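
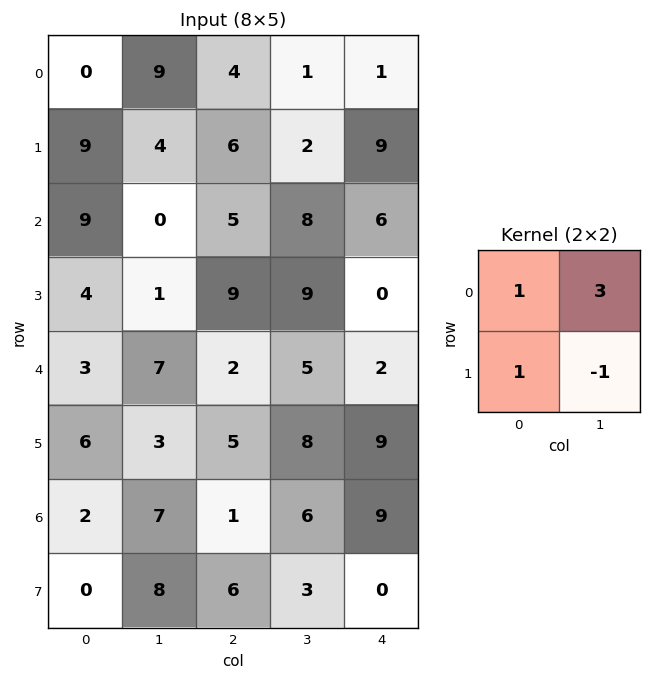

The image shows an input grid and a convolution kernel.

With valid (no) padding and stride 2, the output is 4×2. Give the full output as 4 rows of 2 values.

32 11
12 29
27 14
15 22

Output[0,0]: The receptive field on the input at this output position is [0 9 / 9 4]. Elementwise product with the kernel and sum: 0·1 + 9·3 + 9·1 + 4·-1.
Output[0,1]: The receptive field on the input at this output position is [4 1 / 6 2]. Elementwise product with the kernel and sum: 4·1 + 1·3 + 6·1 + 2·-1.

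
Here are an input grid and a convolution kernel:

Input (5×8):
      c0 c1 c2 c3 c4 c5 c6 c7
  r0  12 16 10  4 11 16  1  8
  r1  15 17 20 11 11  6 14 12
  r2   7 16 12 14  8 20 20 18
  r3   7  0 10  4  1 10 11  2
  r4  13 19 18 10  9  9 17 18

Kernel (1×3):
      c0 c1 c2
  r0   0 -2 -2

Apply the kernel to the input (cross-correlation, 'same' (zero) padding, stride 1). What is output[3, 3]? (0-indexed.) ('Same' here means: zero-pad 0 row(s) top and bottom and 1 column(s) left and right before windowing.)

The receptive field on the zero-padded input at this output position is [10 4 1]. Elementwise product with the kernel and sum: 4·-2 + 1·-2.

-10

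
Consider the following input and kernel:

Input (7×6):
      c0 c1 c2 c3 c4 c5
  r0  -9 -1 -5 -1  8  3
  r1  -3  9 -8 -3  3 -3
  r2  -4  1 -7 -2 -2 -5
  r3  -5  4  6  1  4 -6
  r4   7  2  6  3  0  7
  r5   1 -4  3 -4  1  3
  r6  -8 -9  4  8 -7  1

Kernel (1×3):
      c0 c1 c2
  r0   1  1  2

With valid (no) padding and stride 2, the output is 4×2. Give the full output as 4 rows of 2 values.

Output[0,0]: The receptive field on the input at this output position is [-9 -1 -5]. Elementwise product with the kernel and sum: -9·1 + -1·1 + -5·2.

-20 10
-17 -13
21 9
-9 -2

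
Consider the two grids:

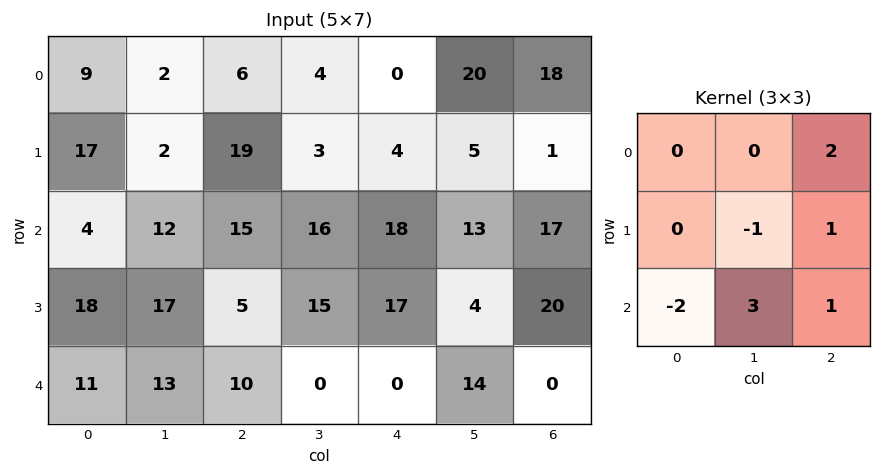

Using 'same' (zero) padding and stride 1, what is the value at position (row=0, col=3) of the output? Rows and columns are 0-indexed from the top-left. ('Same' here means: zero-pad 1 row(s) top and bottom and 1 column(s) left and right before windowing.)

The receptive field on the zero-padded input at this output position is [0 0 0 / 6 4 0 / 19 3 4]. Elementwise product with the kernel and sum: 0·2 + 4·-1 + 0·1 + 19·-2 + 3·3 + 4·1.

-29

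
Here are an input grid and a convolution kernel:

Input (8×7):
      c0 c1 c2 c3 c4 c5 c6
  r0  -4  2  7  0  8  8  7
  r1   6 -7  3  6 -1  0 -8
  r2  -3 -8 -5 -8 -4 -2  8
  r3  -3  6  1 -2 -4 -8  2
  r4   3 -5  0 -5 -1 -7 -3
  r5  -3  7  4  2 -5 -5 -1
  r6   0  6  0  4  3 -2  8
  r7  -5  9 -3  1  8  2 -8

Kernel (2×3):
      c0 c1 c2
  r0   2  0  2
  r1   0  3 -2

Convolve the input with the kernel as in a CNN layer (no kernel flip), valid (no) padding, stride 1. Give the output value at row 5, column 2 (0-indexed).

4

The receptive field on the input at this output position is [4 2 -5 / 0 4 3]. Elementwise product with the kernel and sum: 4·2 + -5·2 + 4·3 + 3·-2.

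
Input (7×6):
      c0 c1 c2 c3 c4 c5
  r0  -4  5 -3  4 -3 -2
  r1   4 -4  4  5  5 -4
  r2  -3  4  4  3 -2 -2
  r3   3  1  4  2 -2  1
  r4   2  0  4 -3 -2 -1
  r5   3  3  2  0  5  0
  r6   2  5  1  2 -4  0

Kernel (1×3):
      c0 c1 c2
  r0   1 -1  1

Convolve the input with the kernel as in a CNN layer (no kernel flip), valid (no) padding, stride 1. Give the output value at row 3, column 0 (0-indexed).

6

The receptive field on the input at this output position is [3 1 4]. Elementwise product with the kernel and sum: 3·1 + 1·-1 + 4·1.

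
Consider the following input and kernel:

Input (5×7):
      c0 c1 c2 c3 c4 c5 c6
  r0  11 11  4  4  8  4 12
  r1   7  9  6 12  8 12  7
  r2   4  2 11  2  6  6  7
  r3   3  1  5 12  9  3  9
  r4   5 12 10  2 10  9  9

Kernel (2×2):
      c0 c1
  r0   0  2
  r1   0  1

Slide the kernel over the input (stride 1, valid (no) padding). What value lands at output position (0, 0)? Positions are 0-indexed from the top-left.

The receptive field on the input at this output position is [11 11 / 7 9]. Elementwise product with the kernel and sum: 11·2 + 9·1.

31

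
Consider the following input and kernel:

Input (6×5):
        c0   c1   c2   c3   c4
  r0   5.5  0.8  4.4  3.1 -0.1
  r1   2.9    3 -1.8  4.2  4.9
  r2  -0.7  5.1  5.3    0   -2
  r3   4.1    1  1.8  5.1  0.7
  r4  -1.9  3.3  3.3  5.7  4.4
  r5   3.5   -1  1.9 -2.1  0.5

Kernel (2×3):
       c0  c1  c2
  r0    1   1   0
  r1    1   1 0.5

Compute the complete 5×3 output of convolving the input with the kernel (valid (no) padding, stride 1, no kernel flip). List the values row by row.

Output[0,0]: The receptive field on the input at this output position is [5.5 0.8 4.4 / 2.9 3 -1.8]. Elementwise product with the kernel and sum: 5.5·1 + 0.8·1 + 2.9·1 + 3·1 + -1.8·0.5.

11.3 8.5 12.35
12.95 11.6 6.7
10.4 15.75 12.55
8.15 12.25 18.1
4.85 6.45 9.05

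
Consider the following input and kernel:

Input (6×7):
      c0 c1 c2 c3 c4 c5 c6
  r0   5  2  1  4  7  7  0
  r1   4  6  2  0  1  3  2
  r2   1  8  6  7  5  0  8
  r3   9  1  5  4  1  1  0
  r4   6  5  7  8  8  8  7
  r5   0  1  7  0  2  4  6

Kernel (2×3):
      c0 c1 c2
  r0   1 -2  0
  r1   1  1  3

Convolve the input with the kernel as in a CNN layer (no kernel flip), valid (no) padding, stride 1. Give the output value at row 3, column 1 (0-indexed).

The receptive field on the input at this output position is [1 5 4 / 5 7 8]. Elementwise product with the kernel and sum: 1·1 + 5·-2 + 5·1 + 7·1 + 8·3.

27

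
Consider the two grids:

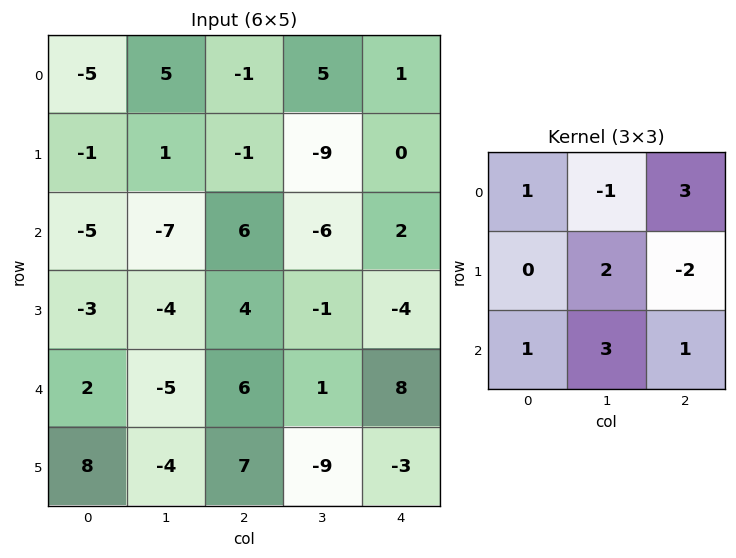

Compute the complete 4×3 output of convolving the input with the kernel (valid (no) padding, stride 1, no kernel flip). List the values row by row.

Output[0,0]: The receptive field on the input at this output position is [-5 5 -1 / -1 1 -1 / -5 -7 6]. Elementwise product with the kernel and sum: -5·1 + 5·-1 + -1·3 + 1·2 + -1·-2 + -5·1 + -7·3 + 6·1.

-29 42 -31
-42 6 -11
-3 -7 41
-6 7 -44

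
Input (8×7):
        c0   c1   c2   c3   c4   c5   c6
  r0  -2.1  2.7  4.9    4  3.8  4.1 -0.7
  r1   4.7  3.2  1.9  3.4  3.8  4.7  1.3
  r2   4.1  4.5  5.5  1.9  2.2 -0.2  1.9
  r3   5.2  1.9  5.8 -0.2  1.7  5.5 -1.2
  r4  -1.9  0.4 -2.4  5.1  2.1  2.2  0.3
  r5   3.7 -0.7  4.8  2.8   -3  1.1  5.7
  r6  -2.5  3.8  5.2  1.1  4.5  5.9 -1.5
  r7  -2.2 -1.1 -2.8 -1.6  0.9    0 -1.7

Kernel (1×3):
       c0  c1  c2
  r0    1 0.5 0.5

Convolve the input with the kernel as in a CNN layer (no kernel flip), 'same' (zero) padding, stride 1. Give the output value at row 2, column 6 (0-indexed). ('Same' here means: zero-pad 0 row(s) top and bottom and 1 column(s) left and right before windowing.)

The receptive field on the zero-padded input at this output position is [-0.2 1.9 0]. Elementwise product with the kernel and sum: -0.2·1 + 1.9·0.5 + 0·0.5.

0.75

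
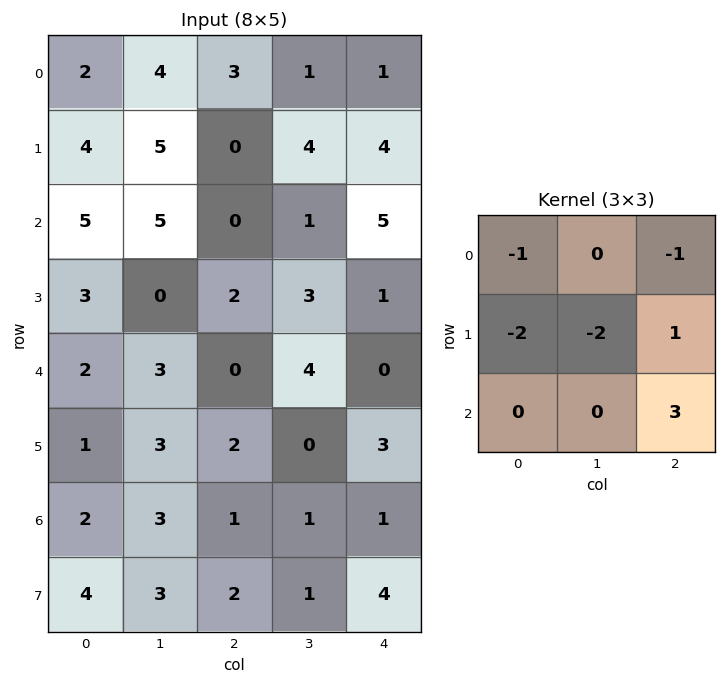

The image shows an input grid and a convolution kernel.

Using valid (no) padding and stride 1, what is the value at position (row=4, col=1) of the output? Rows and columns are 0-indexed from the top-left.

-14

The receptive field on the input at this output position is [3 0 4 / 3 2 0 / 3 1 1]. Elementwise product with the kernel and sum: 3·-1 + 4·-1 + 3·-2 + 2·-2 + 0·1 + 1·3.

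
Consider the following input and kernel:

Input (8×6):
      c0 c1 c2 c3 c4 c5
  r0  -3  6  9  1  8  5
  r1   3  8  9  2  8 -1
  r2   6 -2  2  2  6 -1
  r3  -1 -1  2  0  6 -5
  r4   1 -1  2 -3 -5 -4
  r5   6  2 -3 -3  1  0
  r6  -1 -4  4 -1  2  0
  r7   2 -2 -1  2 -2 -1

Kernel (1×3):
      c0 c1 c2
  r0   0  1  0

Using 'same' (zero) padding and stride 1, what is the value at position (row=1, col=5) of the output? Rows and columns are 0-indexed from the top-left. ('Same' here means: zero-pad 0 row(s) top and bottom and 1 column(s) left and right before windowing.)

The receptive field on the zero-padded input at this output position is [8 -1 0]. Elementwise product with the kernel and sum: -1·1.

-1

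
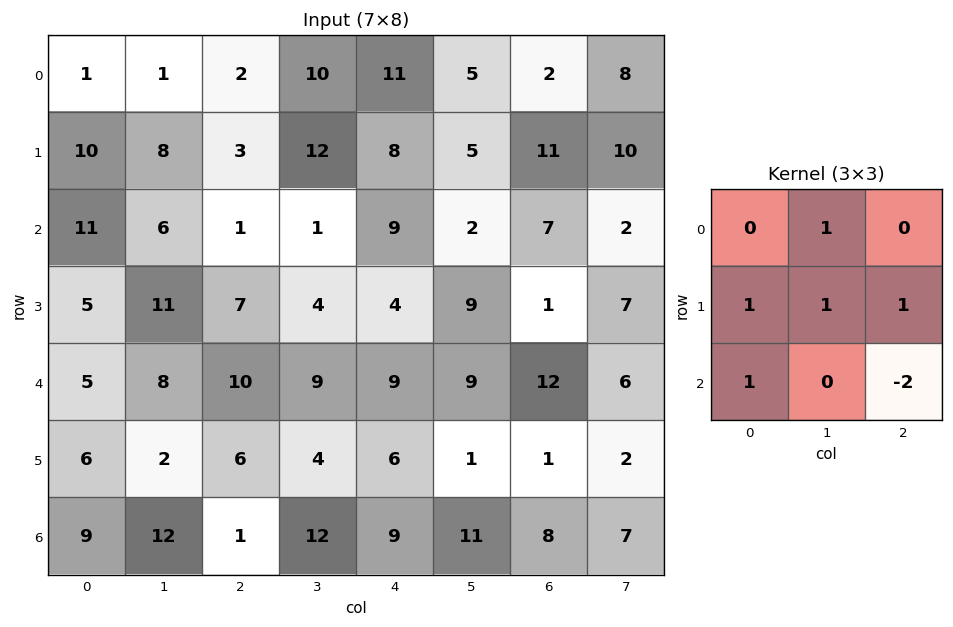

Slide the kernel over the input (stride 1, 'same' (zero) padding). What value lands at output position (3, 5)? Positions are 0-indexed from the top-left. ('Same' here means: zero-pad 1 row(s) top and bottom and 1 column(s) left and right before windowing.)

1

The receptive field on the zero-padded input at this output position is [9 2 7 / 4 9 1 / 9 9 12]. Elementwise product with the kernel and sum: 2·1 + 4·1 + 9·1 + 1·1 + 9·1 + 12·-2.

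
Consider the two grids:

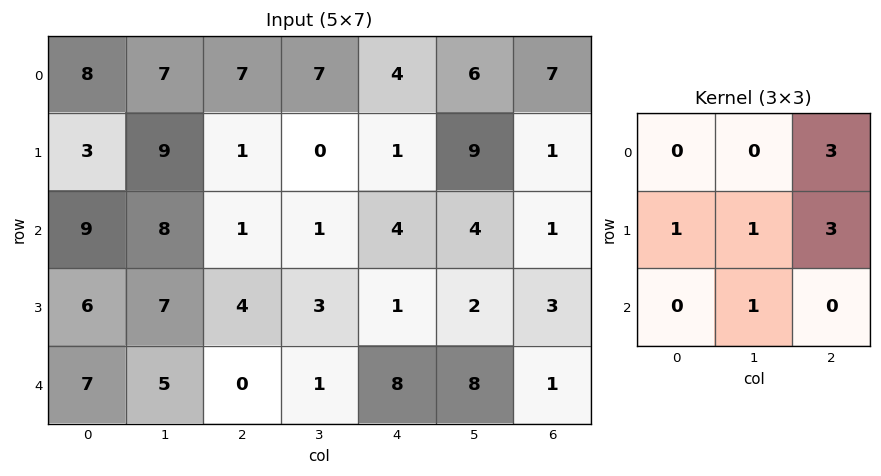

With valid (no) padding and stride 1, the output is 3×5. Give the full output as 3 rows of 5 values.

44 32 17 50 38
30 16 20 45 16
33 23 23 30 23

Output[0,0]: The receptive field on the input at this output position is [8 7 7 / 3 9 1 / 9 8 1]. Elementwise product with the kernel and sum: 7·3 + 3·1 + 9·1 + 1·3 + 8·1.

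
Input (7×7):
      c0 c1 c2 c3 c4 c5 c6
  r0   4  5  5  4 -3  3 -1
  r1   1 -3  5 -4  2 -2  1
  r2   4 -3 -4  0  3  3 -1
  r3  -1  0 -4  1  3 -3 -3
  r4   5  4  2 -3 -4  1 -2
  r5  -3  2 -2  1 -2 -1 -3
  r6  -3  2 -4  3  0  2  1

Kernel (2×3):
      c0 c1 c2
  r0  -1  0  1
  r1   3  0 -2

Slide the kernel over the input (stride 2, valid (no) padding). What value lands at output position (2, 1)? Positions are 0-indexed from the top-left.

-8

The receptive field on the input at this output position is [2 -3 -4 / -2 1 -2]. Elementwise product with the kernel and sum: 2·-1 + -4·1 + -2·3 + -2·-2.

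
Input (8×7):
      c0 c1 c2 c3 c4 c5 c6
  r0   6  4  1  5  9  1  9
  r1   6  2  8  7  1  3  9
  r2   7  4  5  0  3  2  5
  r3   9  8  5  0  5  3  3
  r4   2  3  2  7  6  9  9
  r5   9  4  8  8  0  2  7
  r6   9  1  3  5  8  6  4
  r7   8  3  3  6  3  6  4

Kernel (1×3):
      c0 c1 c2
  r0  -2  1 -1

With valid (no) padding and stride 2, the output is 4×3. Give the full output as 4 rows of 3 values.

Output[0,0]: The receptive field on the input at this output position is [6 4 1]. Elementwise product with the kernel and sum: 6·-2 + 4·1 + 1·-1.

-9 -6 -26
-15 -13 -9
-3 -3 -12
-20 -9 -14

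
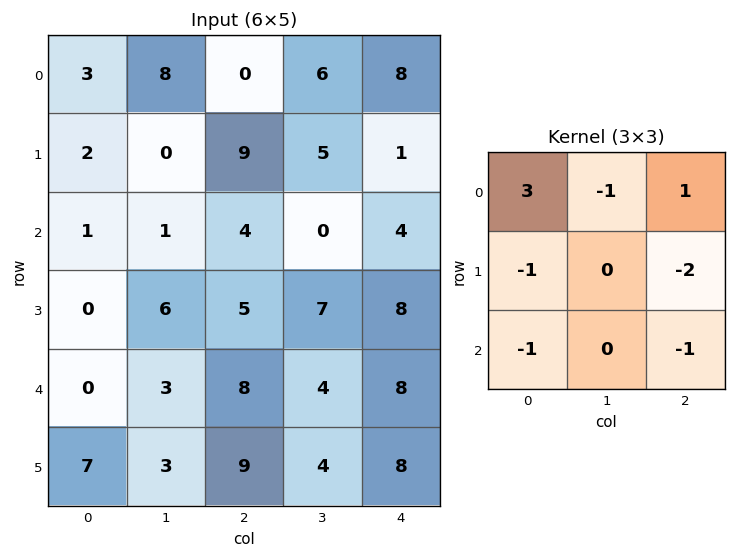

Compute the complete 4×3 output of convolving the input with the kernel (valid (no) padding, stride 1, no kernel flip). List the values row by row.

-24 19 -17
1 -18 -2
-12 -28 -21
-33 2 -25

Output[0,0]: The receptive field on the input at this output position is [3 8 0 / 2 0 9 / 1 1 4]. Elementwise product with the kernel and sum: 3·3 + 8·-1 + 0·1 + 2·-1 + 9·-2 + 1·-1 + 4·-1.
Output[0,1]: The receptive field on the input at this output position is [8 0 6 / 0 9 5 / 1 4 0]. Elementwise product with the kernel and sum: 8·3 + 0·-1 + 6·1 + 0·-1 + 5·-2 + 1·-1 + 0·-1.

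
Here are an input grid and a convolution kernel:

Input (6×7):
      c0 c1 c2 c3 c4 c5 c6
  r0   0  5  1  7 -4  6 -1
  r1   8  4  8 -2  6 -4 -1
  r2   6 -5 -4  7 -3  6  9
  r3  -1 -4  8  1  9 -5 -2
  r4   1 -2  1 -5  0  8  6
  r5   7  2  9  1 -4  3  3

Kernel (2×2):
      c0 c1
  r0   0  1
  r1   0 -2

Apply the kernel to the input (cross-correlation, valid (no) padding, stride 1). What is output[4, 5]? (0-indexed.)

The receptive field on the input at this output position is [8 6 / 3 3]. Elementwise product with the kernel and sum: 6·1 + 3·-2.

0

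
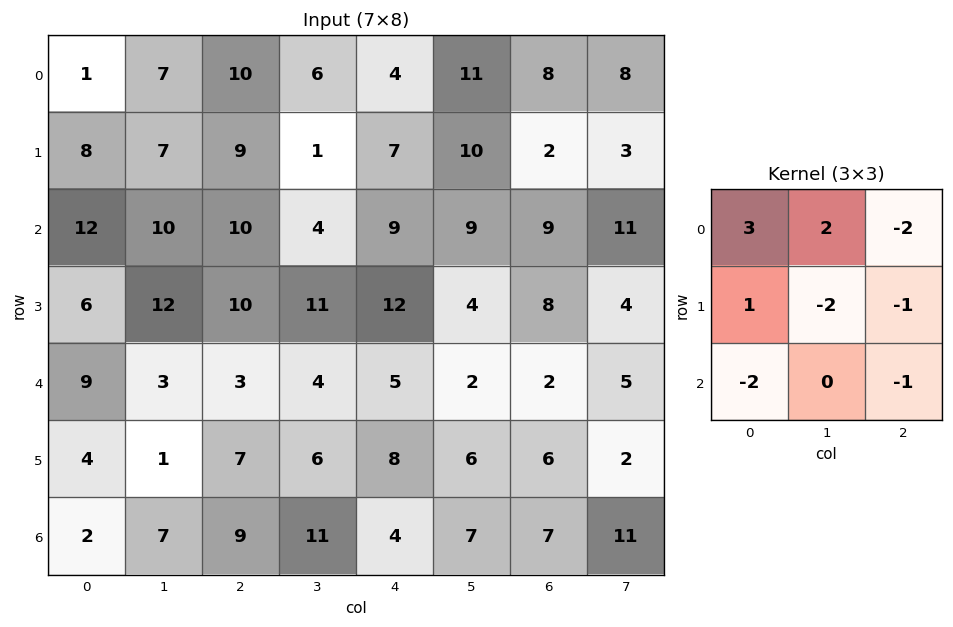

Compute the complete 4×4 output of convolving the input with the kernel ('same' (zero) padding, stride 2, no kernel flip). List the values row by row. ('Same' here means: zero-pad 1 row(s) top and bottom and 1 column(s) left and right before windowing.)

-16 -34 -25 -36
-44 -12 -52 -4
-34 19 23 -1
-5 -17 18 8

Output[0,0]: The receptive field on the zero-padded input at this output position is [0 0 0 / 0 1 7 / 0 8 7]. Elementwise product with the kernel and sum: 0·3 + 0·2 + 0·-2 + 0·1 + 1·-2 + 7·-1 + 0·-2 + 7·-1.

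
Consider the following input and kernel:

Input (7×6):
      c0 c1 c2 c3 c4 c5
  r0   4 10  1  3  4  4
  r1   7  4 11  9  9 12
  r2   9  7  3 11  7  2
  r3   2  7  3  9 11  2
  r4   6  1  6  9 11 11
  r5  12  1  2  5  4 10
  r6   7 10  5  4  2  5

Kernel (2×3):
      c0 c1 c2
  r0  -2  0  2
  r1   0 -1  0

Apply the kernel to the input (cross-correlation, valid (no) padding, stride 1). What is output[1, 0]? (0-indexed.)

1

The receptive field on the input at this output position is [7 4 11 / 9 7 3]. Elementwise product with the kernel and sum: 7·-2 + 11·2 + 7·-1.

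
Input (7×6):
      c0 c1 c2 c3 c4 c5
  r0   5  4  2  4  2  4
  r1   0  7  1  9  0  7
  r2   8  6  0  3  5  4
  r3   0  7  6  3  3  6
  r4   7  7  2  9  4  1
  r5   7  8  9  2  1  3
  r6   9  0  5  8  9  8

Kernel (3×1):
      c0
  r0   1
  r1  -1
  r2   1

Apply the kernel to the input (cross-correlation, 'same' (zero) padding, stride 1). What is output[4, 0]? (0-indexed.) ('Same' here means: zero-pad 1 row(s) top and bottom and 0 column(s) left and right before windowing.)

0

The receptive field on the zero-padded input at this output position is [0 / 7 / 7]. Elementwise product with the kernel and sum: 0·1 + 7·-1 + 7·1.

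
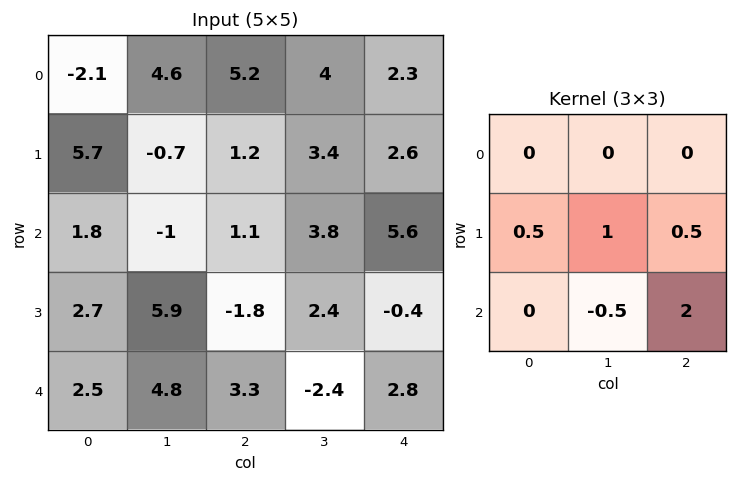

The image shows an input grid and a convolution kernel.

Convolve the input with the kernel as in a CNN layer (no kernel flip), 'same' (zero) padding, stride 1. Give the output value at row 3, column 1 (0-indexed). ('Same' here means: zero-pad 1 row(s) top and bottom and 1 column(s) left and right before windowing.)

10.55

The receptive field on the zero-padded input at this output position is [1.8 -1 1.1 / 2.7 5.9 -1.8 / 2.5 4.8 3.3]. Elementwise product with the kernel and sum: 2.7·0.5 + 5.9·1 + -1.8·0.5 + 4.8·-0.5 + 3.3·2.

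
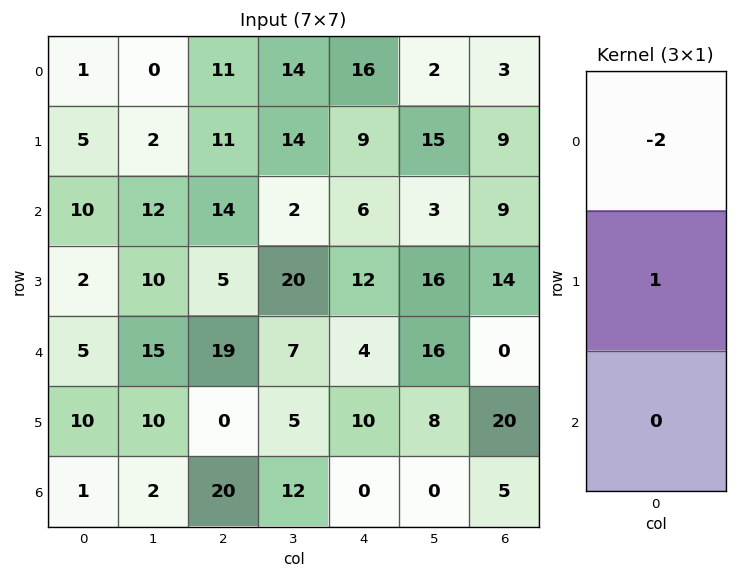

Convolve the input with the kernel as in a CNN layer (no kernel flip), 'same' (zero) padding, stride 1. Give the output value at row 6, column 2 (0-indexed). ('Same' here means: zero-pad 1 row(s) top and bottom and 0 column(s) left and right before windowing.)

The receptive field on the zero-padded input at this output position is [0 / 20 / 0]. Elementwise product with the kernel and sum: 0·-2 + 20·1.

20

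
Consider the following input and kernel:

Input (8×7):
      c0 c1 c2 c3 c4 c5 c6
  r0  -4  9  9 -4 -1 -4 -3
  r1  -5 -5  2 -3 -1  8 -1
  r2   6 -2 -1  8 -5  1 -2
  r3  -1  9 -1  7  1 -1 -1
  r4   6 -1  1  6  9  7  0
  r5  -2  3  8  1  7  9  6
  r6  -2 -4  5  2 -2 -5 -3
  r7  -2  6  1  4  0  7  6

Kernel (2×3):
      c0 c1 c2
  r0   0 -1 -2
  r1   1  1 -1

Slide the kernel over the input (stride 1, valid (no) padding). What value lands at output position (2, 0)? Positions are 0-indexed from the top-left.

13

The receptive field on the input at this output position is [6 -2 -1 / -1 9 -1]. Elementwise product with the kernel and sum: -2·-1 + -1·-2 + -1·1 + 9·1 + -1·-1.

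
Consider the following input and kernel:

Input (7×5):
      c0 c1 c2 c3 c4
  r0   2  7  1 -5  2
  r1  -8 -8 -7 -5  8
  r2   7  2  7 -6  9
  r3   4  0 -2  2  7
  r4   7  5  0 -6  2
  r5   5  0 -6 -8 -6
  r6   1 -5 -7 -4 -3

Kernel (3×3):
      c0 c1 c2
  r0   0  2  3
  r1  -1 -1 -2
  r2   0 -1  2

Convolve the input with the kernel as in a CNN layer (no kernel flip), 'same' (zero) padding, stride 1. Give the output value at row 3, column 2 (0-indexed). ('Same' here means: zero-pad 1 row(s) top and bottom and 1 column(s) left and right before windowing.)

The receptive field on the zero-padded input at this output position is [2 7 -6 / 0 -2 2 / 5 0 -6]. Elementwise product with the kernel and sum: 7·2 + -6·3 + 0·-1 + -2·-1 + 2·-2 + 0·-1 + -6·2.

-18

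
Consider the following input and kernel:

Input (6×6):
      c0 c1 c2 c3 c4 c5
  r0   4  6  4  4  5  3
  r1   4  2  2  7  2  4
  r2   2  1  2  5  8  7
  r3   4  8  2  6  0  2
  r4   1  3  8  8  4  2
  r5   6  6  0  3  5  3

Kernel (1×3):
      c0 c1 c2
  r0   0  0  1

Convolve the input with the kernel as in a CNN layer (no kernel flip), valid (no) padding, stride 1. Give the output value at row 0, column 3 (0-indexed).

The receptive field on the input at this output position is [4 5 3]. Elementwise product with the kernel and sum: 3·1.

3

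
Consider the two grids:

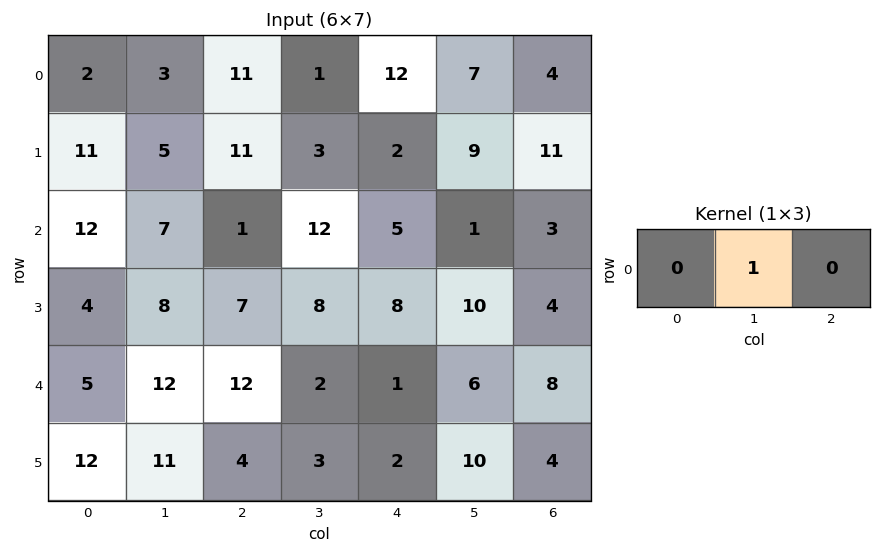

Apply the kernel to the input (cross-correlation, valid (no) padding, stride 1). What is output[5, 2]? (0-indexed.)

3

The receptive field on the input at this output position is [4 3 2]. Elementwise product with the kernel and sum: 3·1.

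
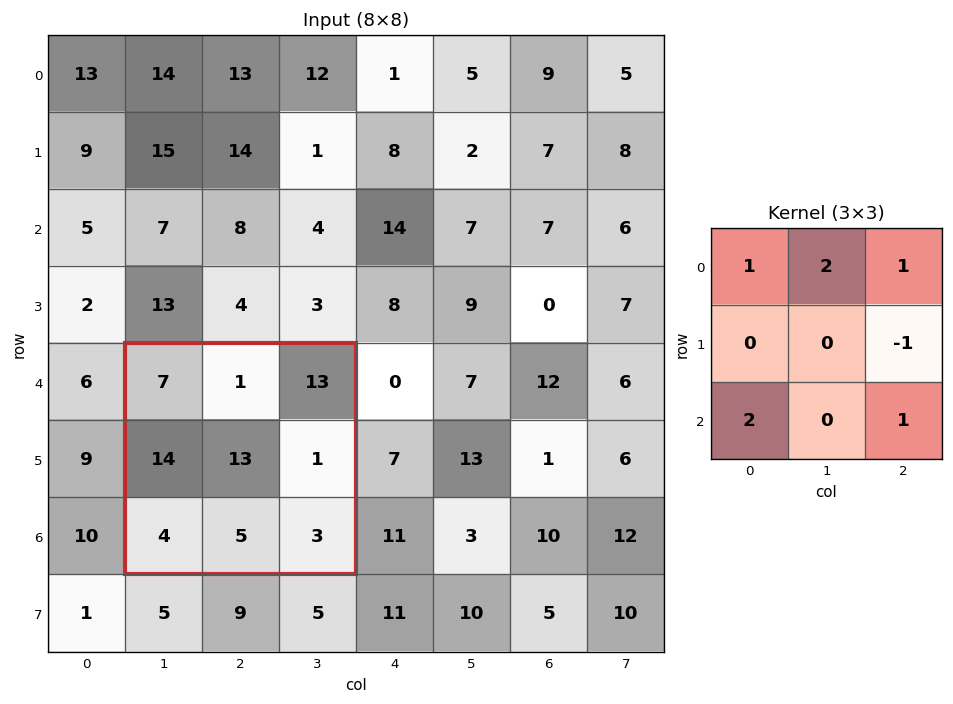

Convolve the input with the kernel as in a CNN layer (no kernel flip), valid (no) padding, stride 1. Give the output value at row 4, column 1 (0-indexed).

32

The receptive field on the input at this output position is [7 1 13 / 14 13 1 / 4 5 3]. Elementwise product with the kernel and sum: 7·1 + 1·2 + 13·1 + 1·-1 + 4·2 + 3·1.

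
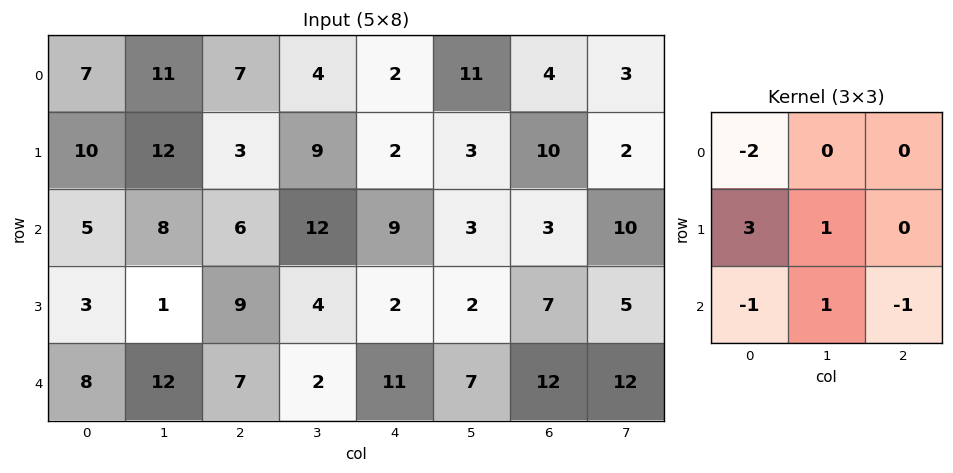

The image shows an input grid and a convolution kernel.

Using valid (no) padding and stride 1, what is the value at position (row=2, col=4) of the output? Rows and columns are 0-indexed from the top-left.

-26

The receptive field on the input at this output position is [9 3 3 / 2 2 7 / 11 7 12]. Elementwise product with the kernel and sum: 9·-2 + 2·3 + 2·1 + 11·-1 + 7·1 + 12·-1.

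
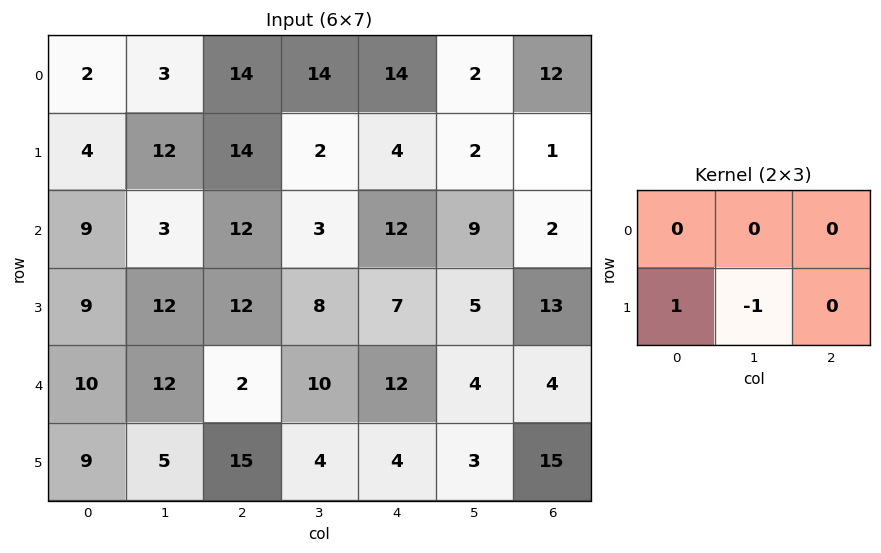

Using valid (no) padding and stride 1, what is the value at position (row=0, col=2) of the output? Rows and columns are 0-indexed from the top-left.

The receptive field on the input at this output position is [14 14 14 / 14 2 4]. Elementwise product with the kernel and sum: 14·1 + 2·-1.

12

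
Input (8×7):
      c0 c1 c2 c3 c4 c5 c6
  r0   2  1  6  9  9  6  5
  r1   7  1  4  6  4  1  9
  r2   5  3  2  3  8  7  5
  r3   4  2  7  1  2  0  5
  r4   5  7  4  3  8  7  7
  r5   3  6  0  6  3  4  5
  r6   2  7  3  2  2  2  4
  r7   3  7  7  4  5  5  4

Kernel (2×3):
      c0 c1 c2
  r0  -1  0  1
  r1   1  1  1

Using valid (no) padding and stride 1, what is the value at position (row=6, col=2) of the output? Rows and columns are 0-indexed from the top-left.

15

The receptive field on the input at this output position is [3 2 2 / 7 4 5]. Elementwise product with the kernel and sum: 3·-1 + 2·1 + 7·1 + 4·1 + 5·1.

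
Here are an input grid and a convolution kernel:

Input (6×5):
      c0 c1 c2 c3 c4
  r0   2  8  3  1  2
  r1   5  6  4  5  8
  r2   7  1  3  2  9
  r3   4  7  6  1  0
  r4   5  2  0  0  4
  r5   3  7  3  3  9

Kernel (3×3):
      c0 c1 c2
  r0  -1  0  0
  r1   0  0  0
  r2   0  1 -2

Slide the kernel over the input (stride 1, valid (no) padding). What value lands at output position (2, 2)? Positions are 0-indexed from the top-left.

-11

The receptive field on the input at this output position is [3 2 9 / 6 1 0 / 0 0 4]. Elementwise product with the kernel and sum: 3·-1 + 0·1 + 4·-2.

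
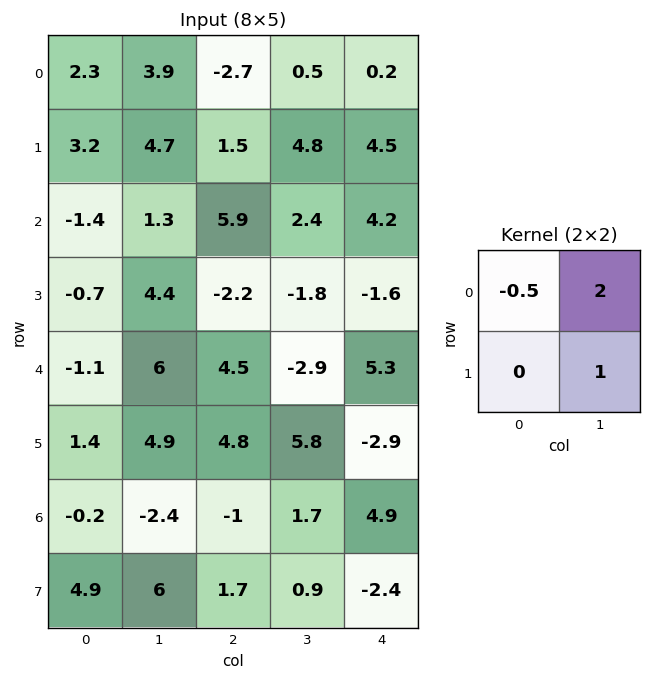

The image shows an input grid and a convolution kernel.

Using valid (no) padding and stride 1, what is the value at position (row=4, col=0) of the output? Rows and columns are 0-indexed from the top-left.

The receptive field on the input at this output position is [-1.1 6 / 1.4 4.9]. Elementwise product with the kernel and sum: -1.1·-0.5 + 6·2 + 4.9·1.

17.45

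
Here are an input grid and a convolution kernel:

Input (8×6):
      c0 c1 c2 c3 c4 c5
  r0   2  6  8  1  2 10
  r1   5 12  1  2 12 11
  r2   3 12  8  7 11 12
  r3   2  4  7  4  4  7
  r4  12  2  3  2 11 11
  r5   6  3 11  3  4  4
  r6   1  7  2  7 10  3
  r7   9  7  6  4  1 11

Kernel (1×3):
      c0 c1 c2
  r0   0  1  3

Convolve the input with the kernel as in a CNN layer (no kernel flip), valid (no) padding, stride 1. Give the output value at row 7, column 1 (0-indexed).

18

The receptive field on the input at this output position is [7 6 4]. Elementwise product with the kernel and sum: 6·1 + 4·3.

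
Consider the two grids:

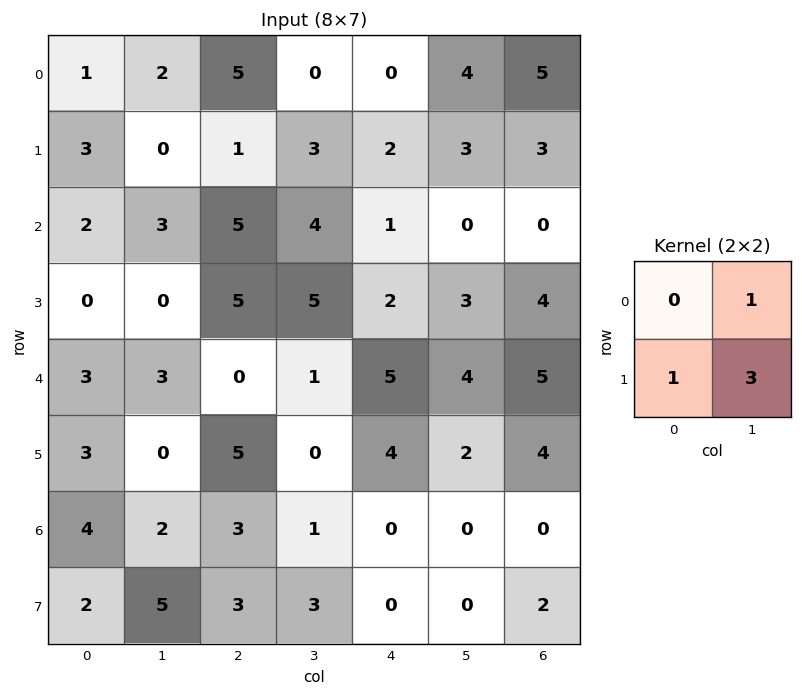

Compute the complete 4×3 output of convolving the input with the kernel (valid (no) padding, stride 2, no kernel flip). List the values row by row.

Output[0,0]: The receptive field on the input at this output position is [1 2 / 3 0]. Elementwise product with the kernel and sum: 2·1 + 3·1 + 0·3.
Output[0,1]: The receptive field on the input at this output position is [5 0 / 1 3]. Elementwise product with the kernel and sum: 0·1 + 1·1 + 3·3.

5 10 15
3 24 11
6 6 14
19 13 0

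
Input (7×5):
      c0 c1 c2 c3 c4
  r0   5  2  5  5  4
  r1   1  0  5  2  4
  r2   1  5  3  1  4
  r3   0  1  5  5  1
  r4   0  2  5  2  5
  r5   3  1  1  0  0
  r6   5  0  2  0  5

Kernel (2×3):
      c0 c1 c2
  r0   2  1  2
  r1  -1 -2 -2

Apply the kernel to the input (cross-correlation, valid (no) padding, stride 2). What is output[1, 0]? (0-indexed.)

The receptive field on the input at this output position is [1 5 3 / 0 1 5]. Elementwise product with the kernel and sum: 1·2 + 5·1 + 3·2 + 0·-1 + 1·-2 + 5·-2.

1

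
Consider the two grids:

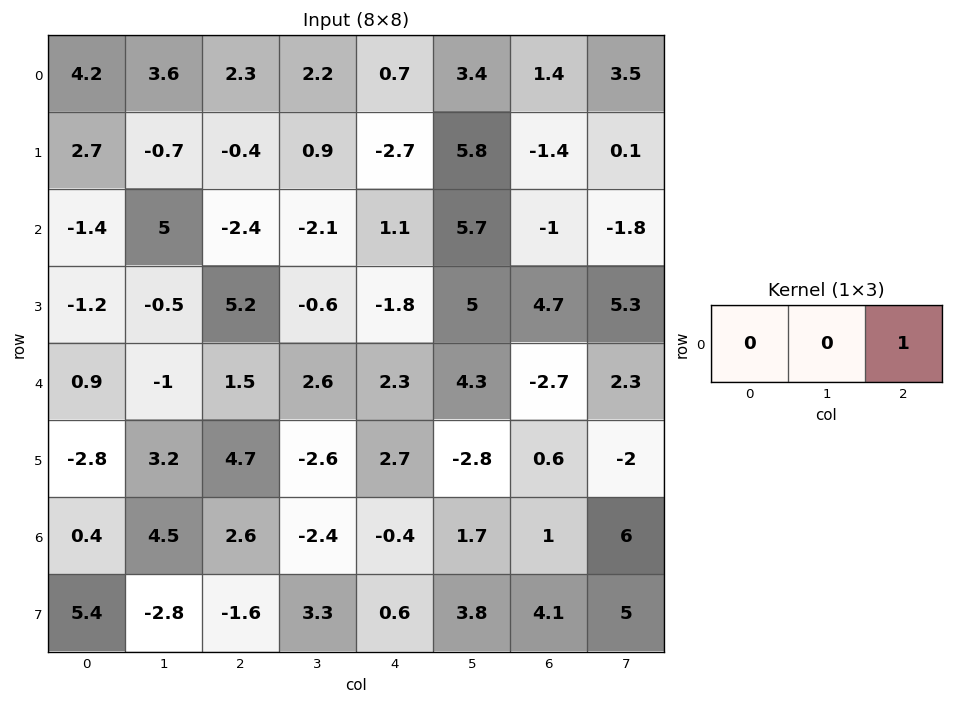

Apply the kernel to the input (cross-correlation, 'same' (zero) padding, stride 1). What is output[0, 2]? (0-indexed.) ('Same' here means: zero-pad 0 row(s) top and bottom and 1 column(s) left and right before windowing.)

2.2

The receptive field on the zero-padded input at this output position is [3.6 2.3 2.2]. Elementwise product with the kernel and sum: 2.2·1.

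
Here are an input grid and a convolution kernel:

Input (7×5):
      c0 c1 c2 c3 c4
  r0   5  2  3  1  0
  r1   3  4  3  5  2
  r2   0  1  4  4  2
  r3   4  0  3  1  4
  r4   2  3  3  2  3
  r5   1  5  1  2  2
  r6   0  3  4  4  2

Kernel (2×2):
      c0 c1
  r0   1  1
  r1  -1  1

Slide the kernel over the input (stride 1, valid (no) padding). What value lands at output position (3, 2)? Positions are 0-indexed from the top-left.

The receptive field on the input at this output position is [3 1 / 3 2]. Elementwise product with the kernel and sum: 3·1 + 1·1 + 3·-1 + 2·1.

3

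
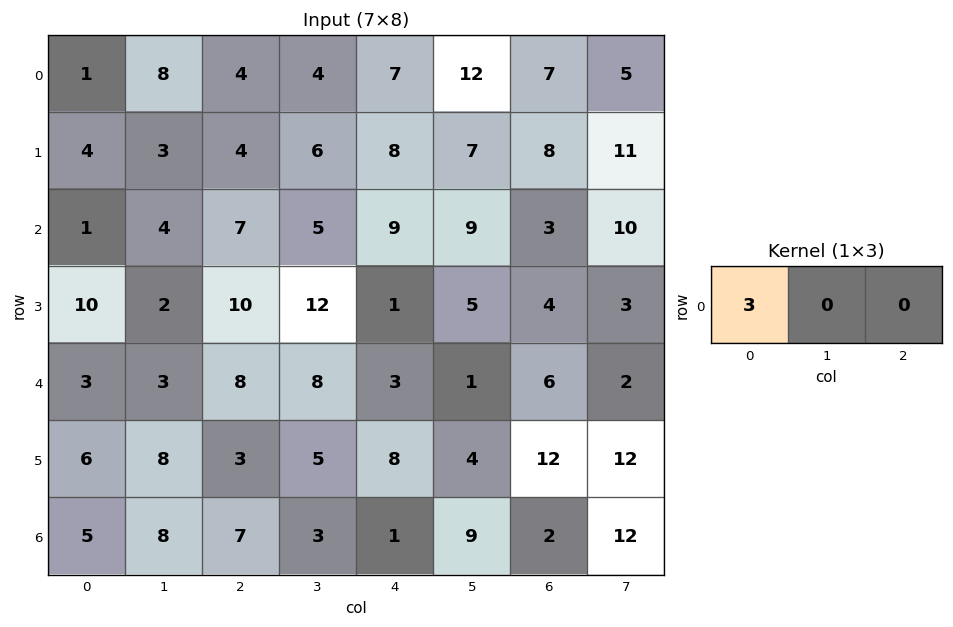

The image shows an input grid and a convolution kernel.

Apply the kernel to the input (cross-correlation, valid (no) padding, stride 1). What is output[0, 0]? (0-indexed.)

3

The receptive field on the input at this output position is [1 8 4]. Elementwise product with the kernel and sum: 1·3.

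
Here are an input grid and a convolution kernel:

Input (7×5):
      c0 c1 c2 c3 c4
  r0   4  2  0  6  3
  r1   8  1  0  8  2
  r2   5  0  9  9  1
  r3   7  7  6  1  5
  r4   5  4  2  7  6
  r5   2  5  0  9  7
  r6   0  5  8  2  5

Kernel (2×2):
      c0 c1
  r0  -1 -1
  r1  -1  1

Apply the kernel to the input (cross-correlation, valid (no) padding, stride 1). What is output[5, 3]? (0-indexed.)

-13

The receptive field on the input at this output position is [9 7 / 2 5]. Elementwise product with the kernel and sum: 9·-1 + 7·-1 + 2·-1 + 5·1.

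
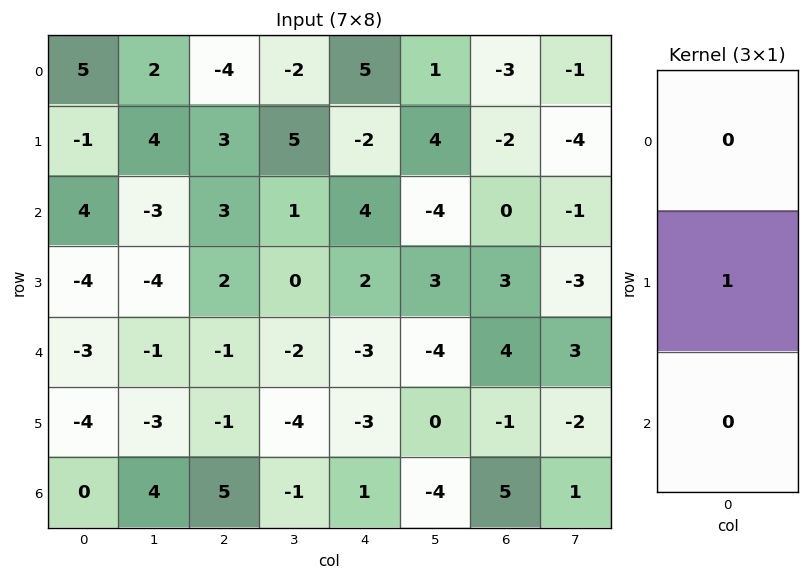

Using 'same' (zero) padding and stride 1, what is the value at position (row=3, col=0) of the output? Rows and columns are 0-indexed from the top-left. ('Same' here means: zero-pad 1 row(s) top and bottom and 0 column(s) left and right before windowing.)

The receptive field on the zero-padded input at this output position is [4 / -4 / -3]. Elementwise product with the kernel and sum: -4·1.

-4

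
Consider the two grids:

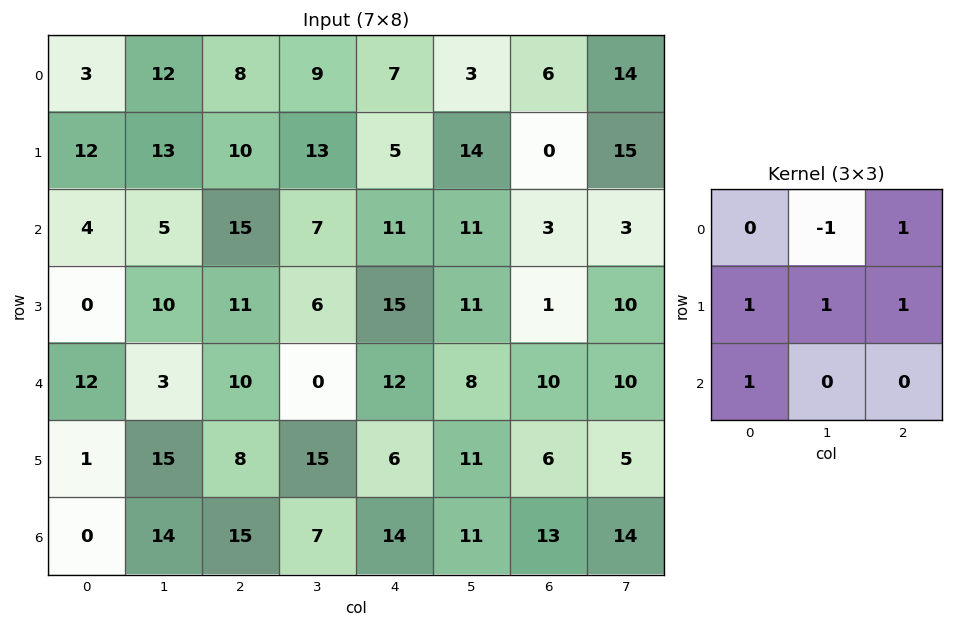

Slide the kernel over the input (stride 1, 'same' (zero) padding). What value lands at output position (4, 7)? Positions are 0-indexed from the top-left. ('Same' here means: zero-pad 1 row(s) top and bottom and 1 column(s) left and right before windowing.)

16

The receptive field on the zero-padded input at this output position is [1 10 0 / 10 10 0 / 6 5 0]. Elementwise product with the kernel and sum: 10·-1 + 0·1 + 10·1 + 10·1 + 0·1 + 6·1.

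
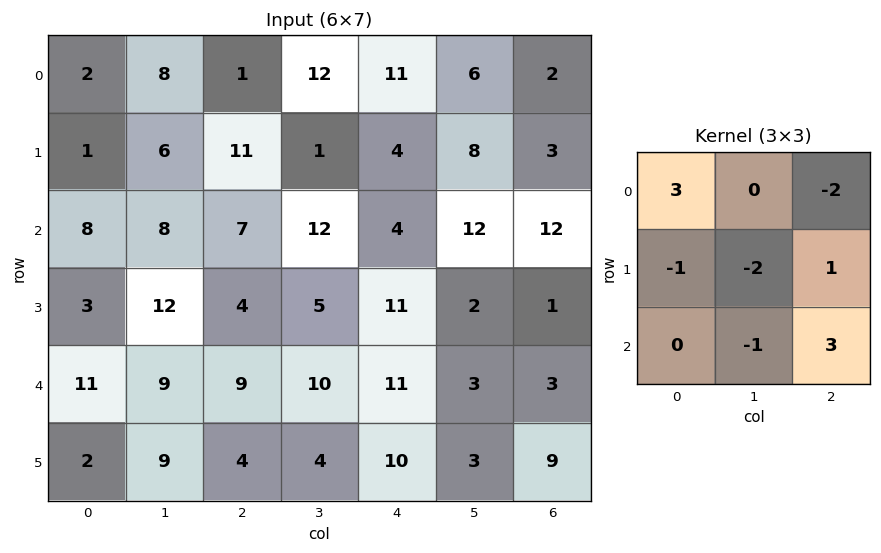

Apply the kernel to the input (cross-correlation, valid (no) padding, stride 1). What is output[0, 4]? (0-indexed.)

36

The receptive field on the input at this output position is [11 6 2 / 4 8 3 / 4 12 12]. Elementwise product with the kernel and sum: 11·3 + 2·-2 + 4·-1 + 8·-2 + 3·1 + 12·-1 + 12·3.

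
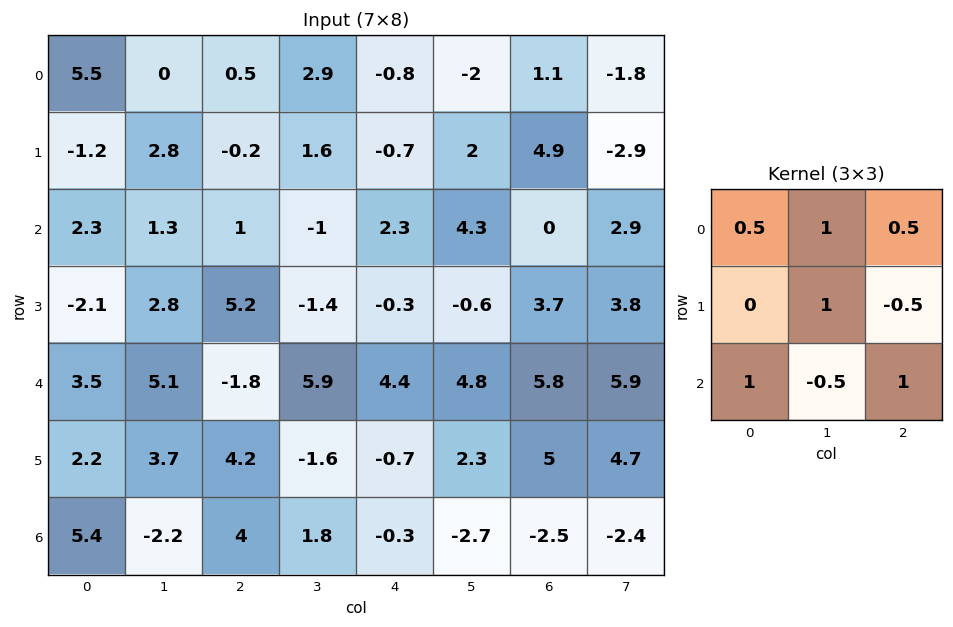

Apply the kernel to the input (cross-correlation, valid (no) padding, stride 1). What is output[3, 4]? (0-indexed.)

The receptive field on the input at this output position is [-0.3 -0.6 3.7 / 4.4 4.8 5.8 / -0.7 2.3 5]. Elementwise product with the kernel and sum: -0.3·0.5 + -0.6·1 + 3.7·0.5 + 4.8·1 + 5.8·-0.5 + -0.7·1 + 2.3·-0.5 + 5·1.

6.15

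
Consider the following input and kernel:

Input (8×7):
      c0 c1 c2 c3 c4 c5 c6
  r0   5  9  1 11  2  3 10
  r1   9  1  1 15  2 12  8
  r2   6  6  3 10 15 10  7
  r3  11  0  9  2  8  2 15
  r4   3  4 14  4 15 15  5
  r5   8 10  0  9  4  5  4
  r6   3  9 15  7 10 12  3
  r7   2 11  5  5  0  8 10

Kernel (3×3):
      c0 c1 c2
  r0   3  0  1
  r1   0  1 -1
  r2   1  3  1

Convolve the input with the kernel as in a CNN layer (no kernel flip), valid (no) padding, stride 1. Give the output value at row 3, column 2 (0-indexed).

The receptive field on the input at this output position is [9 2 8 / 14 4 15 / 0 9 4]. Elementwise product with the kernel and sum: 9·3 + 8·1 + 4·1 + 15·-1 + 0·1 + 9·3 + 4·1.

55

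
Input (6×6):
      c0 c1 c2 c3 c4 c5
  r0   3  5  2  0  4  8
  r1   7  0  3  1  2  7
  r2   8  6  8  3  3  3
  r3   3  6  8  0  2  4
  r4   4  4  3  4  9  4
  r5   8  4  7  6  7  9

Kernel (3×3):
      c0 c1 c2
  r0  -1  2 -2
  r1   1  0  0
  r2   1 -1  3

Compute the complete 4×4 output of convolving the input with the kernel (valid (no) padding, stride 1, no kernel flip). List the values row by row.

36 6 7 2
16 8 17 2
0 23 26 4
22 29 13 26

Output[0,0]: The receptive field on the input at this output position is [3 5 2 / 7 0 3 / 8 6 8]. Elementwise product with the kernel and sum: 3·-1 + 5·2 + 2·-2 + 7·1 + 8·1 + 6·-1 + 8·3.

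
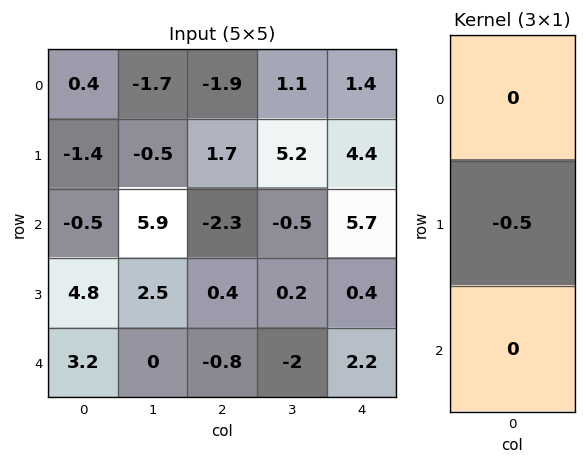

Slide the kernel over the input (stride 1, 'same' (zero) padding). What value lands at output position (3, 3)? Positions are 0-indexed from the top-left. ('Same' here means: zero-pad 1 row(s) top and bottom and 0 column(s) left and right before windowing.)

-0.1

The receptive field on the zero-padded input at this output position is [-0.5 / 0.2 / -2]. Elementwise product with the kernel and sum: 0.2·-0.5.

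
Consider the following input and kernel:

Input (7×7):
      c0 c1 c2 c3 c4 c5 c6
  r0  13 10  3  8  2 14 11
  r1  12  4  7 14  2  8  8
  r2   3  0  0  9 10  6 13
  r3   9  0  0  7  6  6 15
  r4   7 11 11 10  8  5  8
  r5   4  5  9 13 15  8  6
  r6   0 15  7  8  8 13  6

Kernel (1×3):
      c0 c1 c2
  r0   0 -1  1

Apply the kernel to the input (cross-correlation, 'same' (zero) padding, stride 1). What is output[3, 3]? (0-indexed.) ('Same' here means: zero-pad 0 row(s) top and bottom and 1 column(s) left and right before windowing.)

-1

The receptive field on the zero-padded input at this output position is [0 7 6]. Elementwise product with the kernel and sum: 7·-1 + 6·1.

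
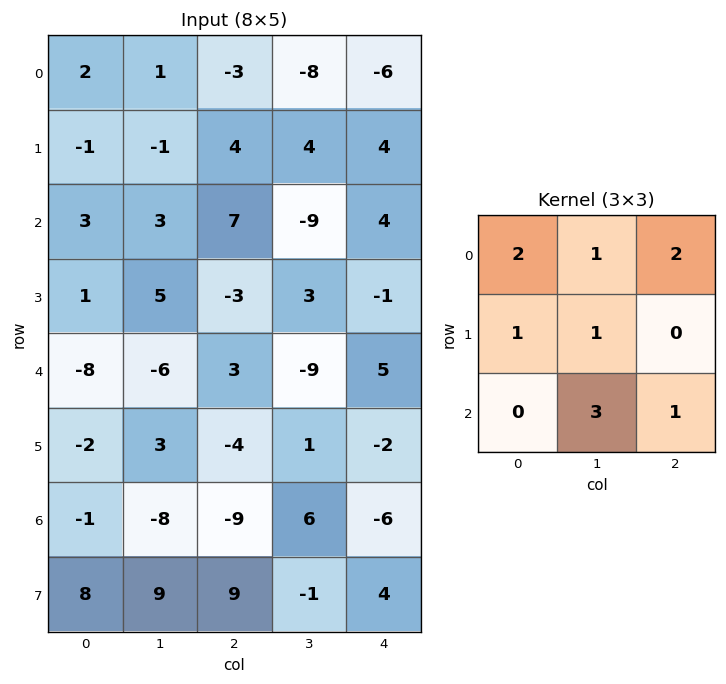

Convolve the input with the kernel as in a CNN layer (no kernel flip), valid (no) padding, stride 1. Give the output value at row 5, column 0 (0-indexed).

The receptive field on the input at this output position is [-2 3 -4 / -1 -8 -9 / 8 9 9]. Elementwise product with the kernel and sum: -2·2 + 3·1 + -4·2 + -1·1 + -8·1 + 9·3 + 9·1.

18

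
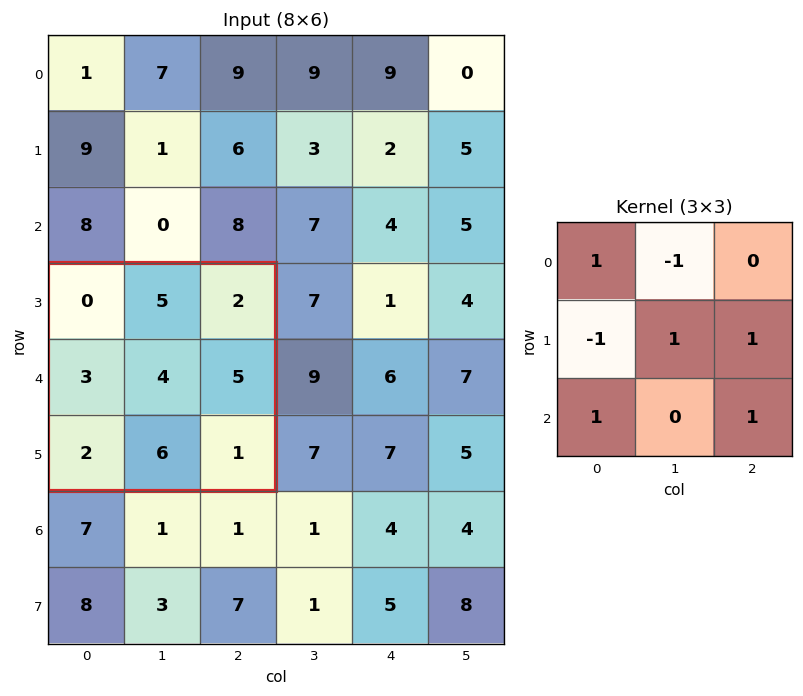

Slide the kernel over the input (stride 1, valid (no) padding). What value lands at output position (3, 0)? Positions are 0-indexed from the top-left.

4

The receptive field on the input at this output position is [0 5 2 / 3 4 5 / 2 6 1]. Elementwise product with the kernel and sum: 0·1 + 5·-1 + 3·-1 + 4·1 + 5·1 + 2·1 + 1·1.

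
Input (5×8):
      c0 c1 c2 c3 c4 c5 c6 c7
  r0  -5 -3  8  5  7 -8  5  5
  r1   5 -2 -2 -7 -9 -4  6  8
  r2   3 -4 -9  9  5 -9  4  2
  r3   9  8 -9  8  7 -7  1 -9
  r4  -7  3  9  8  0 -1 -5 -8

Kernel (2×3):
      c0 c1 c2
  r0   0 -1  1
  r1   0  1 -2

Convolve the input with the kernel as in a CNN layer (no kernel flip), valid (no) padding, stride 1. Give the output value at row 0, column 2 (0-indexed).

13

The receptive field on the input at this output position is [8 5 7 / -2 -7 -9]. Elementwise product with the kernel and sum: 5·-1 + 7·1 + -7·1 + -9·-2.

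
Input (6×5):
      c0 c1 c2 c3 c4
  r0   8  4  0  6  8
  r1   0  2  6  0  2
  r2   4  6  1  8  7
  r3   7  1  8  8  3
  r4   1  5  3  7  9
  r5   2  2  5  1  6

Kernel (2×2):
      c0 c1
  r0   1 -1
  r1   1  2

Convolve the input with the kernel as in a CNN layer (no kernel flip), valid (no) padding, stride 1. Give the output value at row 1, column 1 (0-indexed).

4

The receptive field on the input at this output position is [2 6 / 6 1]. Elementwise product with the kernel and sum: 2·1 + 6·-1 + 6·1 + 1·2.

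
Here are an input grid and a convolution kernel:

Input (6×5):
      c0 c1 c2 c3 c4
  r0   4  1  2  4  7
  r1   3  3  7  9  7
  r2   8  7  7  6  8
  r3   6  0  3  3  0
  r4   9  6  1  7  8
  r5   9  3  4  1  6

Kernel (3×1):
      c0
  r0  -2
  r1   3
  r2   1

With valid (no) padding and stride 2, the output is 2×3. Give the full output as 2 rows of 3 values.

Output[0,0]: The receptive field on the input at this output position is [4 / 3 / 8]. Elementwise product with the kernel and sum: 4·-2 + 3·3 + 8·1.

9 24 15
11 -4 -8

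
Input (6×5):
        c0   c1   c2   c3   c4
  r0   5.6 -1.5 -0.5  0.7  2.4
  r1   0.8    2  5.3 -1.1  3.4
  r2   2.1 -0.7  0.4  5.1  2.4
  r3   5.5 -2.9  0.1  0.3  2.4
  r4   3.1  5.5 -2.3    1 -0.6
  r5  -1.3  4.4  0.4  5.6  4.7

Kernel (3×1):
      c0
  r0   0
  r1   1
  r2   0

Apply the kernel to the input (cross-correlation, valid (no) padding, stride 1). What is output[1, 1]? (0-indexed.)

-0.7

The receptive field on the input at this output position is [2 / -0.7 / -2.9]. Elementwise product with the kernel and sum: -0.7·1.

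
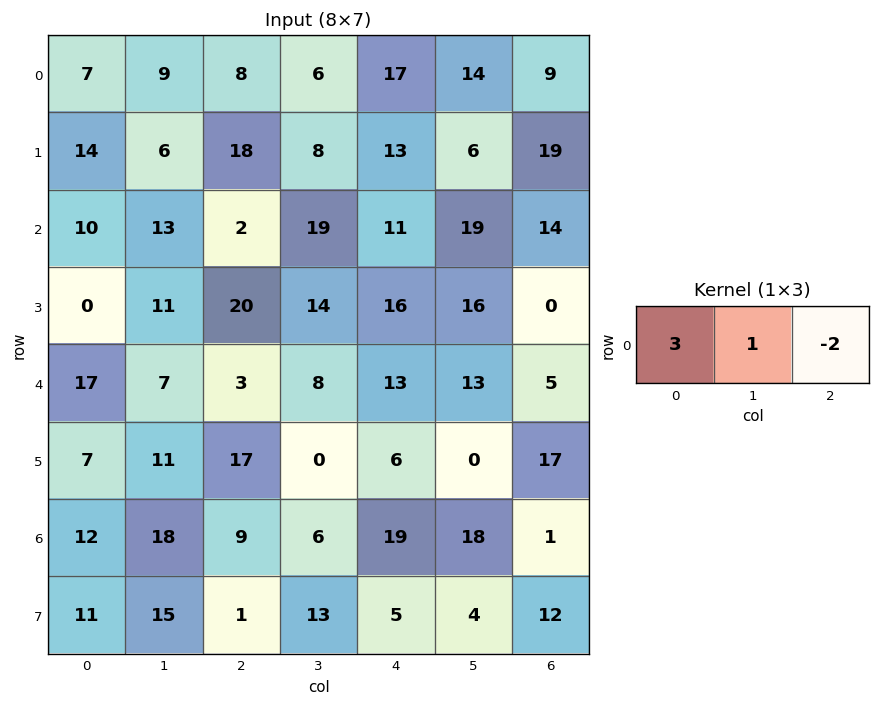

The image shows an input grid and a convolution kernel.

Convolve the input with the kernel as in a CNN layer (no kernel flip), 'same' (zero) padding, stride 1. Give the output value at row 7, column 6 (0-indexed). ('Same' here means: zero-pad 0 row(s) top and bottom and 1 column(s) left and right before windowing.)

24

The receptive field on the zero-padded input at this output position is [4 12 0]. Elementwise product with the kernel and sum: 4·3 + 12·1 + 0·-2.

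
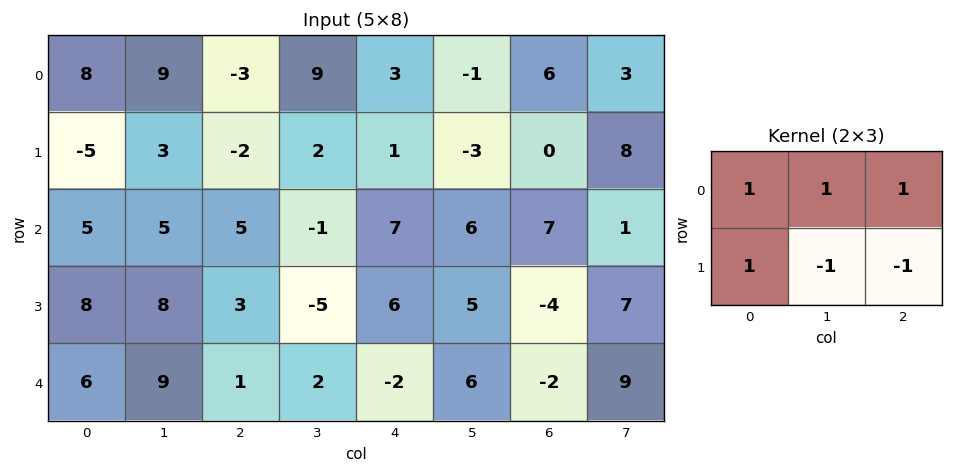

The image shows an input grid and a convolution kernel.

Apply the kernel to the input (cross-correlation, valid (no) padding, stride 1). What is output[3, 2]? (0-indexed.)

5

The receptive field on the input at this output position is [3 -5 6 / 1 2 -2]. Elementwise product with the kernel and sum: 3·1 + -5·1 + 6·1 + 1·1 + 2·-1 + -2·-1.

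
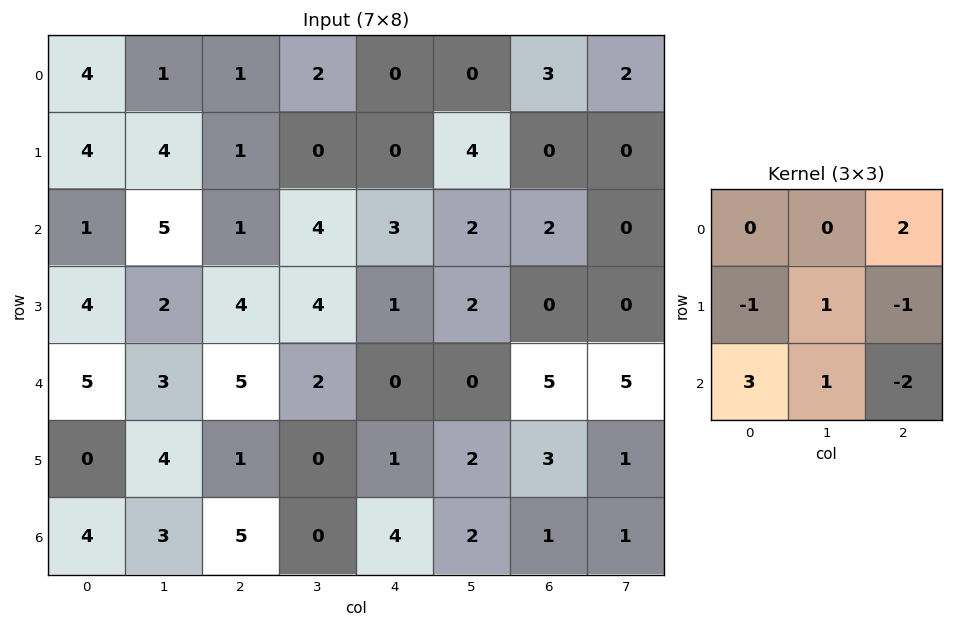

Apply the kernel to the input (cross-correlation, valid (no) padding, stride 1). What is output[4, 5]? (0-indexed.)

The receptive field on the input at this output position is [0 5 5 / 2 3 1 / 2 1 1]. Elementwise product with the kernel and sum: 5·2 + 2·-1 + 3·1 + 1·-1 + 2·3 + 1·1 + 1·-2.

15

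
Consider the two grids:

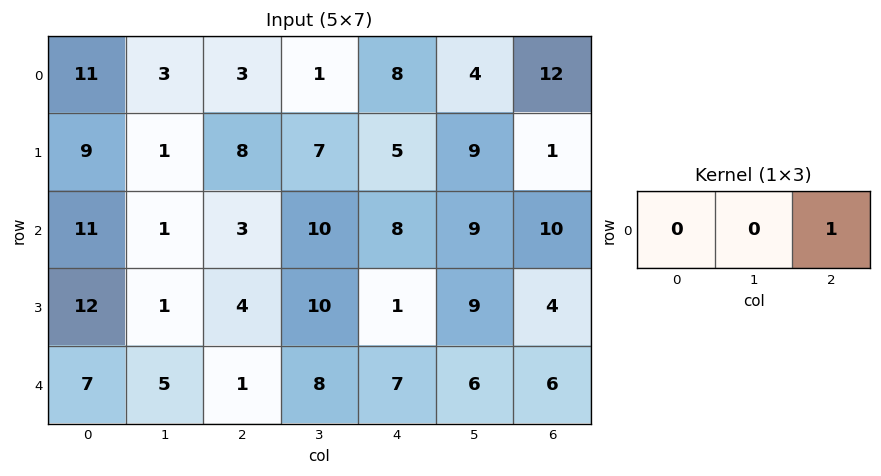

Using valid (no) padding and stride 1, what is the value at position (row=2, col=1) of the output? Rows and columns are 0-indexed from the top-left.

The receptive field on the input at this output position is [1 3 10]. Elementwise product with the kernel and sum: 10·1.

10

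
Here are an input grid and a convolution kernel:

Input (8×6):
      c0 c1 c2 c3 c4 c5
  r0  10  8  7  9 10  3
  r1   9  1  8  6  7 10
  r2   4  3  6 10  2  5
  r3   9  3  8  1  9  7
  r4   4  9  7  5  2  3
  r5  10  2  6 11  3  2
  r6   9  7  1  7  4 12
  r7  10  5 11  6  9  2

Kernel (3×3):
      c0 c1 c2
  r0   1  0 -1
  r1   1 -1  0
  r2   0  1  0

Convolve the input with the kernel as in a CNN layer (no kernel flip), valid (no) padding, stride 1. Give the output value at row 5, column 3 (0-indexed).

The receptive field on the input at this output position is [11 3 2 / 7 4 12 / 6 9 2]. Elementwise product with the kernel and sum: 11·1 + 2·-1 + 7·1 + 4·-1 + 9·1.

21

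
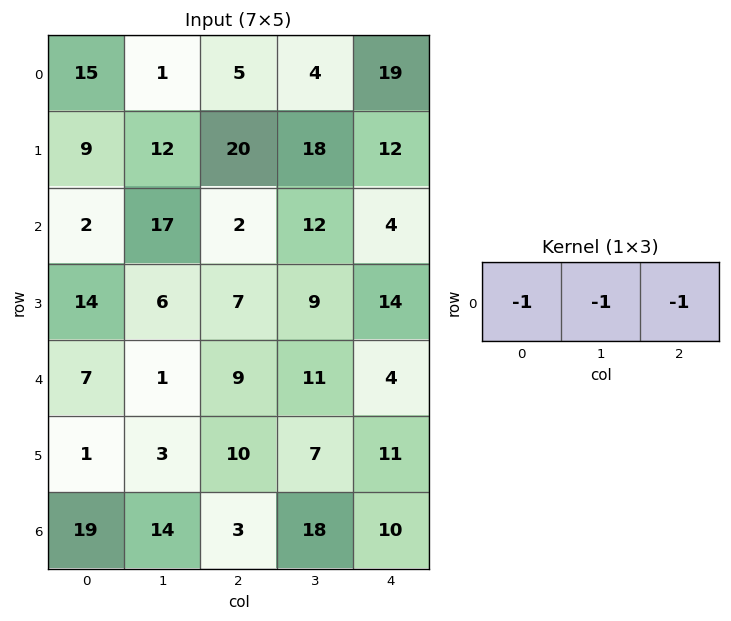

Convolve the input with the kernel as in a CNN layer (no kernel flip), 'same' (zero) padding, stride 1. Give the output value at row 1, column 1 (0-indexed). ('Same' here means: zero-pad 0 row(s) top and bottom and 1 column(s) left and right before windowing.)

-41

The receptive field on the zero-padded input at this output position is [9 12 20]. Elementwise product with the kernel and sum: 9·-1 + 12·-1 + 20·-1.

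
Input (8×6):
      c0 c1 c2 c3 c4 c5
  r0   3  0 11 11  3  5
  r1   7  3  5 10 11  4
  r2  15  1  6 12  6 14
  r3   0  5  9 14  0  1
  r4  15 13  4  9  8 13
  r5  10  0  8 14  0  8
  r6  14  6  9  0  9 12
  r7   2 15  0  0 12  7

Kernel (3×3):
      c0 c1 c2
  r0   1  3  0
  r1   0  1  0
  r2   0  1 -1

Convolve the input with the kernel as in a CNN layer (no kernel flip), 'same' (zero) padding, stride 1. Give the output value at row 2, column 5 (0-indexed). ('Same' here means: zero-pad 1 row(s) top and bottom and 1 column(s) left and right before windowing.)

The receptive field on the zero-padded input at this output position is [11 4 0 / 6 14 0 / 0 1 0]. Elementwise product with the kernel and sum: 11·1 + 4·3 + 14·1 + 1·1 + 0·-1.

38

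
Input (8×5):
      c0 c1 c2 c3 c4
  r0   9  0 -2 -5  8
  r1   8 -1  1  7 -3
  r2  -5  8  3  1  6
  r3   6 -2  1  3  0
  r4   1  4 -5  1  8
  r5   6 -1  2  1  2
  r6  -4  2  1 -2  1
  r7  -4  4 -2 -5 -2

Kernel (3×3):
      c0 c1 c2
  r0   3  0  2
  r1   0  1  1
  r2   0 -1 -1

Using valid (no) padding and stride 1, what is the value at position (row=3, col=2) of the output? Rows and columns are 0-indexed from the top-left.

9

The receptive field on the input at this output position is [1 3 0 / -5 1 8 / 2 1 2]. Elementwise product with the kernel and sum: 1·3 + 0·2 + 1·1 + 8·1 + 1·-1 + 2·-1.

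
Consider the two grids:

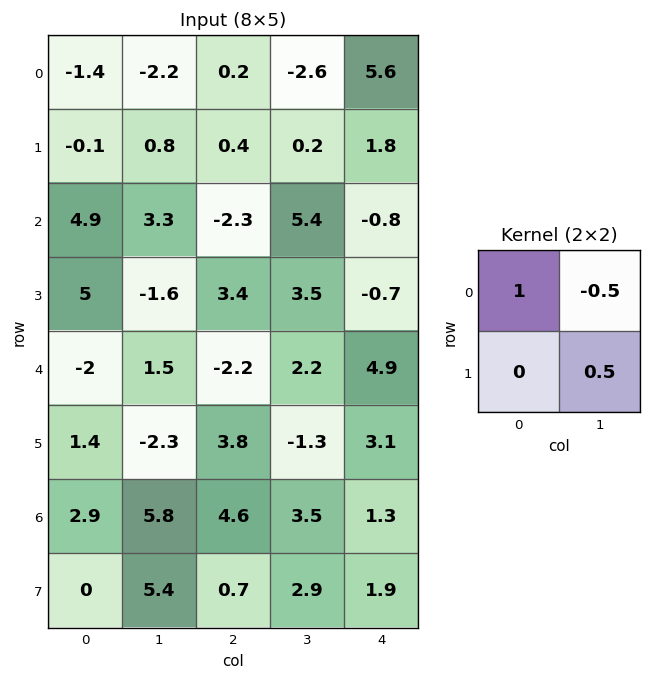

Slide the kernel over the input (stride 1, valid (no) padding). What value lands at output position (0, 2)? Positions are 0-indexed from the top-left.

1.6

The receptive field on the input at this output position is [0.2 -2.6 / 0.4 0.2]. Elementwise product with the kernel and sum: 0.2·1 + -2.6·-0.5 + 0.2·0.5.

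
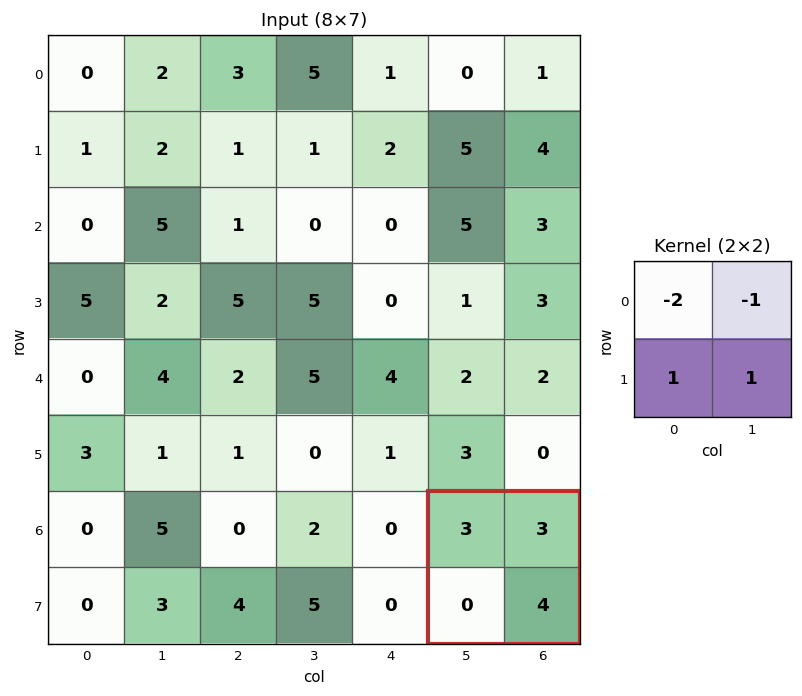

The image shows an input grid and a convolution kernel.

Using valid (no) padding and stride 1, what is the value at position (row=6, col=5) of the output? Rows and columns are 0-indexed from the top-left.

The receptive field on the input at this output position is [3 3 / 0 4]. Elementwise product with the kernel and sum: 3·-2 + 3·-1 + 0·1 + 4·1.

-5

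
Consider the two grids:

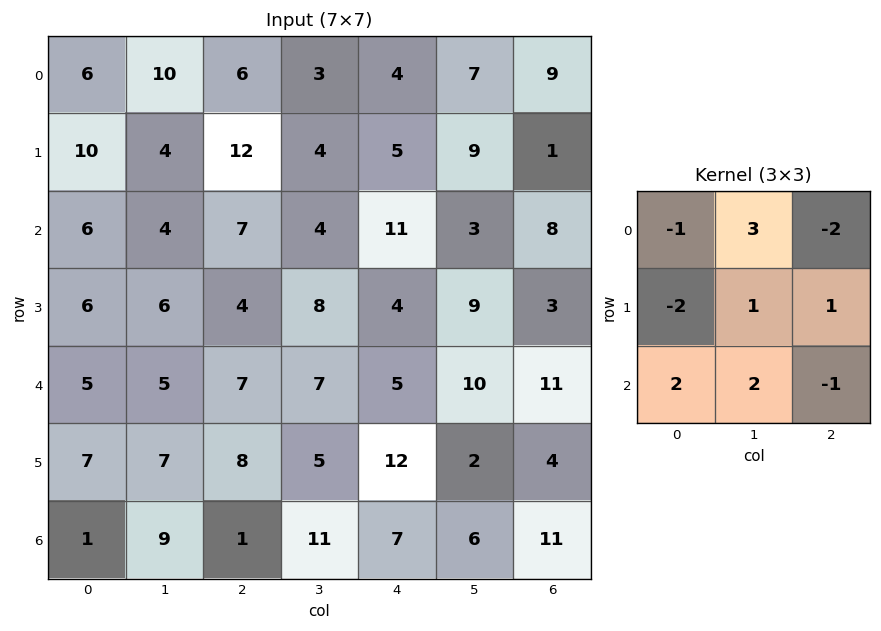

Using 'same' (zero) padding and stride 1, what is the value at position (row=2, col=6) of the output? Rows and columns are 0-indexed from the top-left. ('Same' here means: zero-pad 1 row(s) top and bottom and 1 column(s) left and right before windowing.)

20

The receptive field on the zero-padded input at this output position is [9 1 0 / 3 8 0 / 9 3 0]. Elementwise product with the kernel and sum: 9·-1 + 1·3 + 0·-2 + 3·-2 + 8·1 + 0·1 + 9·2 + 3·2 + 0·-1.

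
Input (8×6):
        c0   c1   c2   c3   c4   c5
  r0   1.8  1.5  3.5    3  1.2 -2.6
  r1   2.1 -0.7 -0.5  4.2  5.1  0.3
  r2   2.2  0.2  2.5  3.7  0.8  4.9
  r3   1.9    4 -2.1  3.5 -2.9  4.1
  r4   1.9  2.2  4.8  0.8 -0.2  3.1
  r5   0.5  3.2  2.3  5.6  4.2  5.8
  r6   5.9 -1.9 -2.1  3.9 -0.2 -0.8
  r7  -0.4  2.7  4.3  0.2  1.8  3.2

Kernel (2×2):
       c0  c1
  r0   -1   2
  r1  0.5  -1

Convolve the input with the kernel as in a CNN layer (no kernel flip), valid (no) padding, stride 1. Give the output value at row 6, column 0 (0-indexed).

-12.6

The receptive field on the input at this output position is [5.9 -1.9 / -0.4 2.7]. Elementwise product with the kernel and sum: 5.9·-1 + -1.9·2 + -0.4·0.5 + 2.7·-1.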